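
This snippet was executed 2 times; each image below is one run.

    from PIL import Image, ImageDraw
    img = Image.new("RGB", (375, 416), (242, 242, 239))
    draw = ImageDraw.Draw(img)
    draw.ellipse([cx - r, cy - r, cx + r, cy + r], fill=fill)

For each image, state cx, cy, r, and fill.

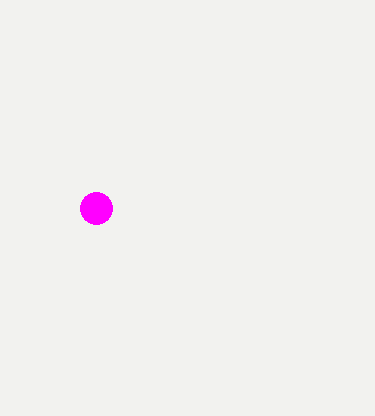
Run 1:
cx = 96
cy = 208
r = 16
fill = 'magenta'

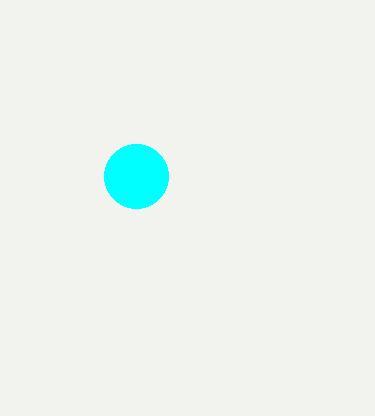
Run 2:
cx = 136, cy = 176, r = 32, fill = 'cyan'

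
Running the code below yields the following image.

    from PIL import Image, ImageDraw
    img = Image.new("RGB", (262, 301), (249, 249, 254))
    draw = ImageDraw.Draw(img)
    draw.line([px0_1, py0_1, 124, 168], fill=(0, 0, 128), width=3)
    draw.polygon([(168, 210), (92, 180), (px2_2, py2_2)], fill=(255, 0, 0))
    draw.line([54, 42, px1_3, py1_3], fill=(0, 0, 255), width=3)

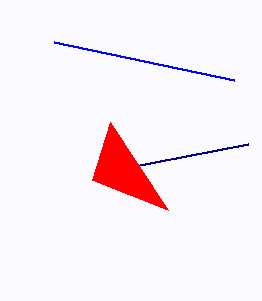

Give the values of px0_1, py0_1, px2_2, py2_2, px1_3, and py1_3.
px0_1 = 248; py0_1 = 144; px2_2 = 110; py2_2 = 122; px1_3 = 234; py1_3 = 80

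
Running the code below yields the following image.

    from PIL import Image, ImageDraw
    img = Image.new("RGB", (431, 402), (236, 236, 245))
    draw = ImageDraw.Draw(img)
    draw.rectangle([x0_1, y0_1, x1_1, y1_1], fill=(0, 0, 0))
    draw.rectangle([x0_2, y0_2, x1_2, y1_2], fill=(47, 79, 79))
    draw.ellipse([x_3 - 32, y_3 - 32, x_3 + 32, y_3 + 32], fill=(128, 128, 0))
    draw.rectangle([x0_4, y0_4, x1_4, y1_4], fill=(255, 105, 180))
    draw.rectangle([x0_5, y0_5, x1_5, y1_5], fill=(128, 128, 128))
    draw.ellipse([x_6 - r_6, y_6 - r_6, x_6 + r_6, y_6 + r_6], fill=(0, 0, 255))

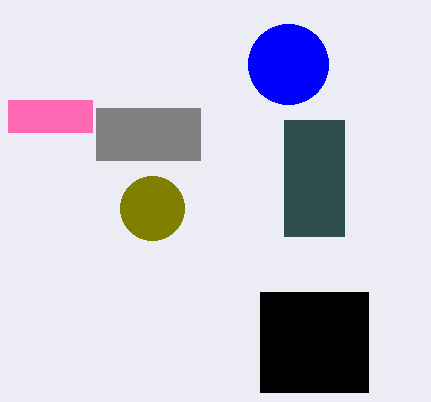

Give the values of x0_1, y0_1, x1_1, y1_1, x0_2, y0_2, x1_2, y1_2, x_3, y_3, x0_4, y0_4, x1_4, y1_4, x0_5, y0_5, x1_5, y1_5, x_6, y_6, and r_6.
x0_1 = 260
y0_1 = 292
x1_1 = 368
y1_1 = 392
x0_2 = 284
y0_2 = 120
x1_2 = 344
y1_2 = 236
x_3 = 152
y_3 = 208
x0_4 = 8
y0_4 = 100
x1_4 = 92
y1_4 = 132
x0_5 = 96
y0_5 = 108
x1_5 = 200
y1_5 = 160
x_6 = 288
y_6 = 64
r_6 = 40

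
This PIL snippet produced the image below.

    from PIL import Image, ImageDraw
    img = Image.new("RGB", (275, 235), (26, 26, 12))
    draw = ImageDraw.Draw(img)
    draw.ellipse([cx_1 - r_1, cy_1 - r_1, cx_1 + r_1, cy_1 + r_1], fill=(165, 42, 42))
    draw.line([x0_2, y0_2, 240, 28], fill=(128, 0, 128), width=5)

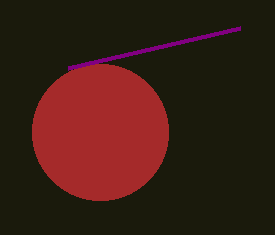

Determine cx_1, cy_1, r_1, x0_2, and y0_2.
cx_1 = 100; cy_1 = 132; r_1 = 68; x0_2 = 68; y0_2 = 68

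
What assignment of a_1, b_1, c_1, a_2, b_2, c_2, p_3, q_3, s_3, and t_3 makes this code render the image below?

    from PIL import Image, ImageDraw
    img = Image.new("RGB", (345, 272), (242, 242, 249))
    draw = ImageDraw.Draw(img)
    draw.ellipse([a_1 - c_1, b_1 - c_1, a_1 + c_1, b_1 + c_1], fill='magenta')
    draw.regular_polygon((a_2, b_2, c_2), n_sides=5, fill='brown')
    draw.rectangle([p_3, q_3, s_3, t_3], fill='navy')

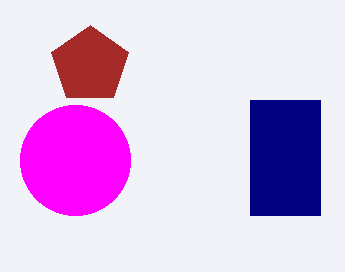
a_1 = 75
b_1 = 160
c_1 = 55
a_2 = 90
b_2 = 65
c_2 = 40
p_3 = 250
q_3 = 100
s_3 = 320
t_3 = 215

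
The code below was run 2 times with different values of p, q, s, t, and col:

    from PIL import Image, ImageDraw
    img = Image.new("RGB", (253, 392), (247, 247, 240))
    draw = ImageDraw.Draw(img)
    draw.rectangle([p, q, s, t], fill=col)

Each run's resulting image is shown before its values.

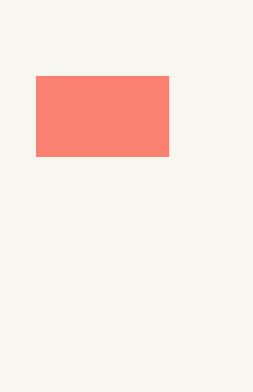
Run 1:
p = 36
q = 76
s = 168
t = 156
col = 'salmon'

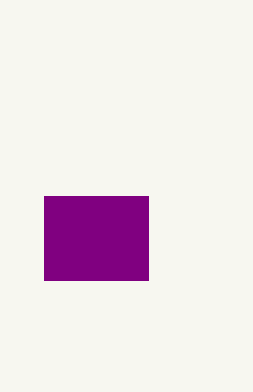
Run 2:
p = 44; q = 196; s = 148; t = 280; col = 'purple'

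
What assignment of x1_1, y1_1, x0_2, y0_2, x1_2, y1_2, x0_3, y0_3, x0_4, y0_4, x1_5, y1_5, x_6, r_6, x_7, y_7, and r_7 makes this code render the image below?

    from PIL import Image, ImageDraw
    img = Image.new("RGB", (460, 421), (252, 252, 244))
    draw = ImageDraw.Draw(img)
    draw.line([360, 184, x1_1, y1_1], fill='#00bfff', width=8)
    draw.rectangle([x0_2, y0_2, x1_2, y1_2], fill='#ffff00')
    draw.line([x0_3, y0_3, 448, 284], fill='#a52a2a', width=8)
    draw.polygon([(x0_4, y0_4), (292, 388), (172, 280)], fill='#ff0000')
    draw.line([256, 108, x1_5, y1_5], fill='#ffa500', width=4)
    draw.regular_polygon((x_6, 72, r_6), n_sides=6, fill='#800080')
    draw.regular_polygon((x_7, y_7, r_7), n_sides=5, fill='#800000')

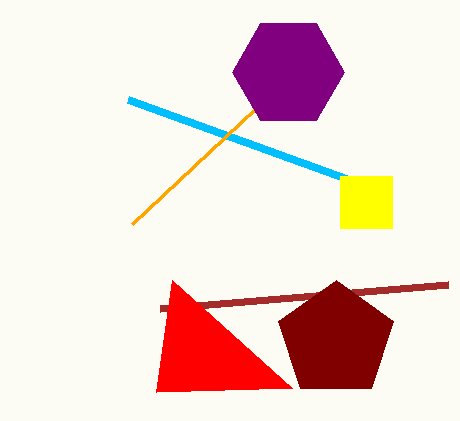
x1_1 = 128; y1_1 = 100; x0_2 = 340; y0_2 = 176; x1_2 = 392; y1_2 = 228; x0_3 = 160; y0_3 = 308; x0_4 = 156; y0_4 = 392; x1_5 = 132; y1_5 = 224; x_6 = 288; r_6 = 56; x_7 = 336; y_7 = 340; r_7 = 60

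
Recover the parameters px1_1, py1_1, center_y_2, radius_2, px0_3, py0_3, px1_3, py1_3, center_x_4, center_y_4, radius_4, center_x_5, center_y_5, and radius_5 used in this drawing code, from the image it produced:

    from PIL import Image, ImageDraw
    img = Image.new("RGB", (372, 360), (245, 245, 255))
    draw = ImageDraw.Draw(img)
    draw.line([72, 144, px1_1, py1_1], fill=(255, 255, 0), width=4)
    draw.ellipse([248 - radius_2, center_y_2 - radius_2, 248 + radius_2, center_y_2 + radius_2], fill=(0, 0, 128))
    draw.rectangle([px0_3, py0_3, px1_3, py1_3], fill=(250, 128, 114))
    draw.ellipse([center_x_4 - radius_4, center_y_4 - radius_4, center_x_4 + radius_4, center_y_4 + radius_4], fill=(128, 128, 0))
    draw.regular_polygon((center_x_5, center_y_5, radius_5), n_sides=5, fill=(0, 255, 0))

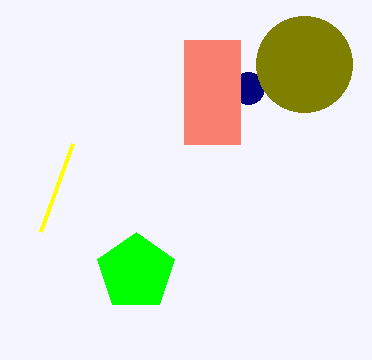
px1_1 = 40; py1_1 = 232; center_y_2 = 88; radius_2 = 16; px0_3 = 184; py0_3 = 40; px1_3 = 240; py1_3 = 144; center_x_4 = 304; center_y_4 = 64; radius_4 = 48; center_x_5 = 136; center_y_5 = 272; radius_5 = 40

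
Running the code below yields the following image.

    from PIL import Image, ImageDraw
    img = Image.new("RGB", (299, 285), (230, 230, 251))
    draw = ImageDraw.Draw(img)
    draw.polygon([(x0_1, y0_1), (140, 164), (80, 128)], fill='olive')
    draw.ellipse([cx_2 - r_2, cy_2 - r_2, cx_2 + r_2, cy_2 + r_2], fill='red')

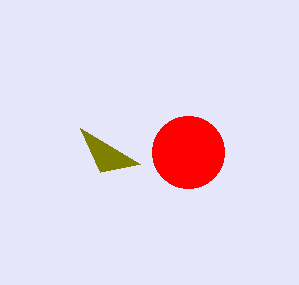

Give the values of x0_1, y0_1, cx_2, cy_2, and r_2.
x0_1 = 100, y0_1 = 172, cx_2 = 188, cy_2 = 152, r_2 = 36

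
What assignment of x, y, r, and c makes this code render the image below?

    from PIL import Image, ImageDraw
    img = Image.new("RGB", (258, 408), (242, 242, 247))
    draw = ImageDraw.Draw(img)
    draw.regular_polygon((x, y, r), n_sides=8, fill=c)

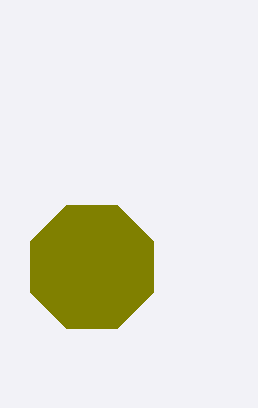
x = 92
y = 267
r = 67
c = 'olive'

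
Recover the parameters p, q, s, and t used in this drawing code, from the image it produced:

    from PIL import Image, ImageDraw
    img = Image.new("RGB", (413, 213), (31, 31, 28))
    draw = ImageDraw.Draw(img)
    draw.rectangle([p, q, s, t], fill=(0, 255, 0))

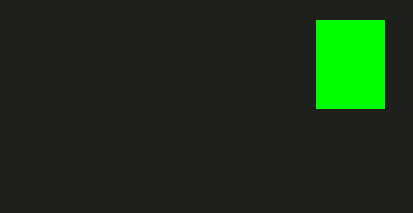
p = 316, q = 20, s = 384, t = 108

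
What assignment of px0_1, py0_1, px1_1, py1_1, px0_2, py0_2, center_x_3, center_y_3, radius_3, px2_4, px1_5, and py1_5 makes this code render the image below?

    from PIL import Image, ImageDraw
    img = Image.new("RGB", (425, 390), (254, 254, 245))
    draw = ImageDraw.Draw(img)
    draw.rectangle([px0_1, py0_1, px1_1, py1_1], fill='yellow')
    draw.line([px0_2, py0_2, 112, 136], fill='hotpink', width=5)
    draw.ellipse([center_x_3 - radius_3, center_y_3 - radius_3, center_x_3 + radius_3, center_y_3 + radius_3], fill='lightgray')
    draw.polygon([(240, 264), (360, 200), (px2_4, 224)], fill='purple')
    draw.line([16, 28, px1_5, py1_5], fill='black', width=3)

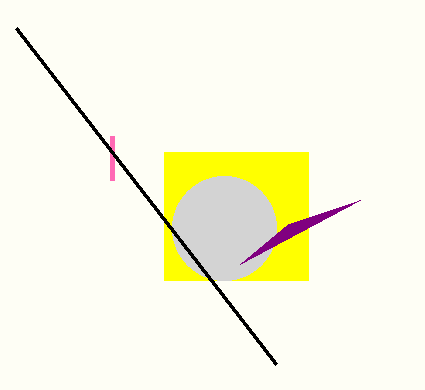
px0_1 = 164, py0_1 = 152, px1_1 = 308, py1_1 = 280, px0_2 = 112, py0_2 = 180, center_x_3 = 224, center_y_3 = 228, radius_3 = 52, px2_4 = 288, px1_5 = 276, py1_5 = 364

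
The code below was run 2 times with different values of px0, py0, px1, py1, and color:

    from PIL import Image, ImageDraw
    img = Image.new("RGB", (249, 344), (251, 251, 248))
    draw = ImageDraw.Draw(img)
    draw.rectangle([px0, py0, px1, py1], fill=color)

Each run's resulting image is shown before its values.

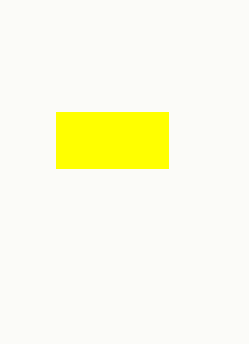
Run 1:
px0 = 56; py0 = 112; px1 = 168; py1 = 168; color = 'yellow'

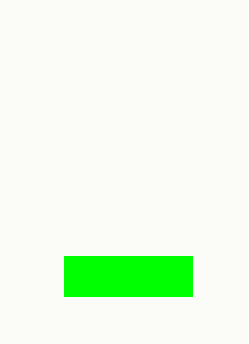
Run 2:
px0 = 64
py0 = 256
px1 = 192
py1 = 296
color = 'lime'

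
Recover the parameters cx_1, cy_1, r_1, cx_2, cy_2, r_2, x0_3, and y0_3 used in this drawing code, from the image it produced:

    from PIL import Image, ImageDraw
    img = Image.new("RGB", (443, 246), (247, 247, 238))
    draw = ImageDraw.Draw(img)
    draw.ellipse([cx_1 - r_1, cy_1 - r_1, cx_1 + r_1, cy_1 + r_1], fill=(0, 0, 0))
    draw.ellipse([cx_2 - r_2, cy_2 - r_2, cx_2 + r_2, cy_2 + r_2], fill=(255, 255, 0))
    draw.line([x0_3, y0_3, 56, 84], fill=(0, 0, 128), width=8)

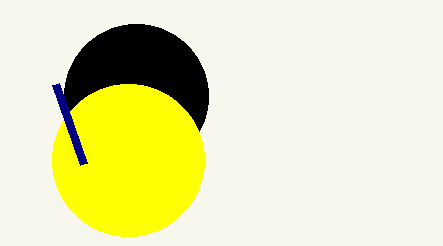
cx_1 = 136; cy_1 = 96; r_1 = 72; cx_2 = 128; cy_2 = 160; r_2 = 76; x0_3 = 84; y0_3 = 164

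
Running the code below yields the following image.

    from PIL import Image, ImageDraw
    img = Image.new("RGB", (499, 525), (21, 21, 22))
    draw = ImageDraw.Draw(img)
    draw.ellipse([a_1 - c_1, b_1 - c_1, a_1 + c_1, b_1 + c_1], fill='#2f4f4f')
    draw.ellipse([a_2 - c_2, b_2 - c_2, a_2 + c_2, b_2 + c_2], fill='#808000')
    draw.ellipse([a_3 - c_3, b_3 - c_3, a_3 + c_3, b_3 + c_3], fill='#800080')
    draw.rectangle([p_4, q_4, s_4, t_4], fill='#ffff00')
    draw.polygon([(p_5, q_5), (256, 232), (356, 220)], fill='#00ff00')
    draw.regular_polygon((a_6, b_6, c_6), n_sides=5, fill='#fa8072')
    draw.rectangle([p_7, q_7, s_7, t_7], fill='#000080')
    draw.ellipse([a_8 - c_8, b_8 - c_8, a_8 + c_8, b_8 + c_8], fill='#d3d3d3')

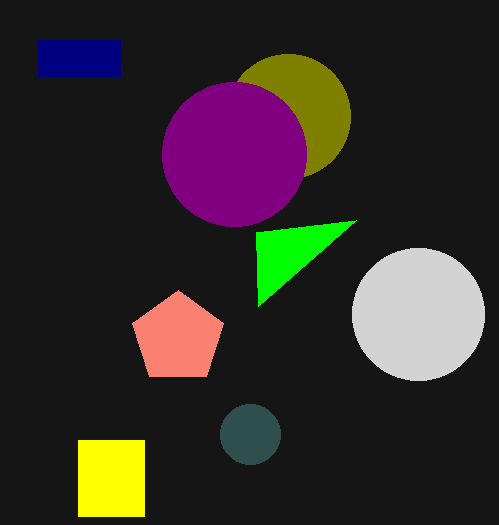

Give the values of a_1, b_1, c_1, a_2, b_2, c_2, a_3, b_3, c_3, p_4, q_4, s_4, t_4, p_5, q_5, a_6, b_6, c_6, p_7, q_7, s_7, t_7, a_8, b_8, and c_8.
a_1 = 250
b_1 = 434
c_1 = 30
a_2 = 288
b_2 = 116
c_2 = 62
a_3 = 234
b_3 = 154
c_3 = 72
p_4 = 78
q_4 = 440
s_4 = 144
t_4 = 516
p_5 = 258
q_5 = 306
a_6 = 178
b_6 = 338
c_6 = 48
p_7 = 38
q_7 = 40
s_7 = 120
t_7 = 76
a_8 = 418
b_8 = 314
c_8 = 66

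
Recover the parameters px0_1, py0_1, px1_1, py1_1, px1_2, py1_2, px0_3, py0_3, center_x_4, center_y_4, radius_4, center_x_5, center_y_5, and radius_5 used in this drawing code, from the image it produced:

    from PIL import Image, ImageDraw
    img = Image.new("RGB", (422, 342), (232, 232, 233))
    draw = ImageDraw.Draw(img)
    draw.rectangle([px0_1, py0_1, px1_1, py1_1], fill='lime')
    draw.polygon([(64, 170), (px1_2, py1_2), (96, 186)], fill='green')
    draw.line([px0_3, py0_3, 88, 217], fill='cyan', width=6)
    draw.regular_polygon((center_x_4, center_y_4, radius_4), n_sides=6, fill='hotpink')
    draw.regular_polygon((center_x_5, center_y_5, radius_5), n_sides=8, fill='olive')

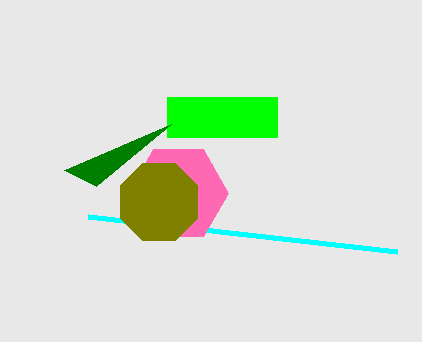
px0_1 = 167; py0_1 = 97; px1_1 = 277; py1_1 = 137; px1_2 = 171; py1_2 = 124; px0_3 = 397; py0_3 = 252; center_x_4 = 178; center_y_4 = 193; radius_4 = 50; center_x_5 = 159; center_y_5 = 202; radius_5 = 42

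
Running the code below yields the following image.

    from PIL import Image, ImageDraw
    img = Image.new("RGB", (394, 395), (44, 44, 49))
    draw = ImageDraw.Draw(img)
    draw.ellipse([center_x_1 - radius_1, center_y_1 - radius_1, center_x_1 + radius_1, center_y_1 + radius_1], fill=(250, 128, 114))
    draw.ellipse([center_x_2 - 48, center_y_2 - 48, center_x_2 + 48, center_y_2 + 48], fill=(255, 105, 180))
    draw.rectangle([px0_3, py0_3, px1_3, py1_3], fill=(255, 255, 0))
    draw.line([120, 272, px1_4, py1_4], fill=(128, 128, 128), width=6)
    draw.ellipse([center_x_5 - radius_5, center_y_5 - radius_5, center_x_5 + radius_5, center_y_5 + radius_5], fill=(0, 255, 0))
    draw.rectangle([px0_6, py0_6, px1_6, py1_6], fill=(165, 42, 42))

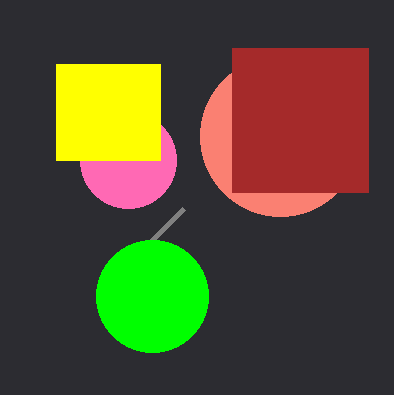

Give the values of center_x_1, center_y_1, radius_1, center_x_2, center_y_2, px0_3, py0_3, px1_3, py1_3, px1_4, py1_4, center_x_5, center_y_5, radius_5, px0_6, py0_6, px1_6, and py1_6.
center_x_1 = 280, center_y_1 = 136, radius_1 = 80, center_x_2 = 128, center_y_2 = 160, px0_3 = 56, py0_3 = 64, px1_3 = 160, py1_3 = 160, px1_4 = 184, py1_4 = 208, center_x_5 = 152, center_y_5 = 296, radius_5 = 56, px0_6 = 232, py0_6 = 48, px1_6 = 368, py1_6 = 192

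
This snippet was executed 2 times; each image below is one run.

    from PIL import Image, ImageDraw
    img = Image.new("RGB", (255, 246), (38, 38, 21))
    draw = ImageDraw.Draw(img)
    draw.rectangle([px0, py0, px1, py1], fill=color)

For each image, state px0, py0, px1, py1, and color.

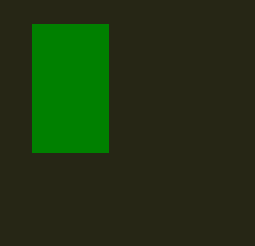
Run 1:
px0 = 32
py0 = 24
px1 = 108
py1 = 152
color = 'green'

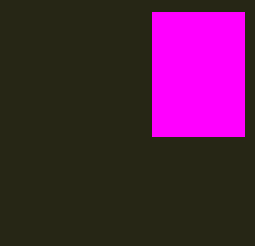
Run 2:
px0 = 152; py0 = 12; px1 = 244; py1 = 136; color = 'magenta'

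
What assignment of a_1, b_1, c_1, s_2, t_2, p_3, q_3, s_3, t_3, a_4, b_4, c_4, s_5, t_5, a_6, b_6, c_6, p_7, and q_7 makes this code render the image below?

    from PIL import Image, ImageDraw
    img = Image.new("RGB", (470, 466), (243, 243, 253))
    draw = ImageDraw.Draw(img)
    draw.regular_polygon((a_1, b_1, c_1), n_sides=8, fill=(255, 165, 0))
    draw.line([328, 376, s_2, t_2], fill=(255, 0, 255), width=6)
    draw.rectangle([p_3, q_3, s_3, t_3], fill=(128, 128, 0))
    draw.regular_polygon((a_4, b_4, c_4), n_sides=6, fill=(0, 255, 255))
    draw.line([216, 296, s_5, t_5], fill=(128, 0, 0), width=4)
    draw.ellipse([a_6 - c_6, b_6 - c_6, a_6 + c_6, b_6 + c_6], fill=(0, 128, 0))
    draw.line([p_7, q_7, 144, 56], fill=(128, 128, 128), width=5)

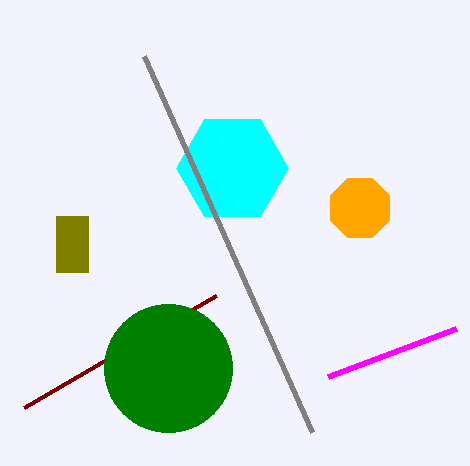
a_1 = 360
b_1 = 208
c_1 = 32
s_2 = 456
t_2 = 328
p_3 = 56
q_3 = 216
s_3 = 88
t_3 = 272
a_4 = 232
b_4 = 168
c_4 = 56
s_5 = 24
t_5 = 408
a_6 = 168
b_6 = 368
c_6 = 64
p_7 = 312
q_7 = 432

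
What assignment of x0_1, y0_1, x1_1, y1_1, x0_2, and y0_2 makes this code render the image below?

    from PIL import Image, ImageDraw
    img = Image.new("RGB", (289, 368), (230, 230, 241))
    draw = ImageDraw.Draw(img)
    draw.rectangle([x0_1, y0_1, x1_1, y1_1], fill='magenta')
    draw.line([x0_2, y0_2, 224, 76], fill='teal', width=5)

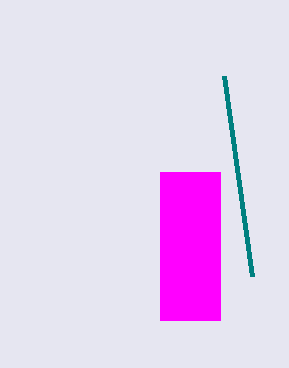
x0_1 = 160
y0_1 = 172
x1_1 = 220
y1_1 = 320
x0_2 = 252
y0_2 = 276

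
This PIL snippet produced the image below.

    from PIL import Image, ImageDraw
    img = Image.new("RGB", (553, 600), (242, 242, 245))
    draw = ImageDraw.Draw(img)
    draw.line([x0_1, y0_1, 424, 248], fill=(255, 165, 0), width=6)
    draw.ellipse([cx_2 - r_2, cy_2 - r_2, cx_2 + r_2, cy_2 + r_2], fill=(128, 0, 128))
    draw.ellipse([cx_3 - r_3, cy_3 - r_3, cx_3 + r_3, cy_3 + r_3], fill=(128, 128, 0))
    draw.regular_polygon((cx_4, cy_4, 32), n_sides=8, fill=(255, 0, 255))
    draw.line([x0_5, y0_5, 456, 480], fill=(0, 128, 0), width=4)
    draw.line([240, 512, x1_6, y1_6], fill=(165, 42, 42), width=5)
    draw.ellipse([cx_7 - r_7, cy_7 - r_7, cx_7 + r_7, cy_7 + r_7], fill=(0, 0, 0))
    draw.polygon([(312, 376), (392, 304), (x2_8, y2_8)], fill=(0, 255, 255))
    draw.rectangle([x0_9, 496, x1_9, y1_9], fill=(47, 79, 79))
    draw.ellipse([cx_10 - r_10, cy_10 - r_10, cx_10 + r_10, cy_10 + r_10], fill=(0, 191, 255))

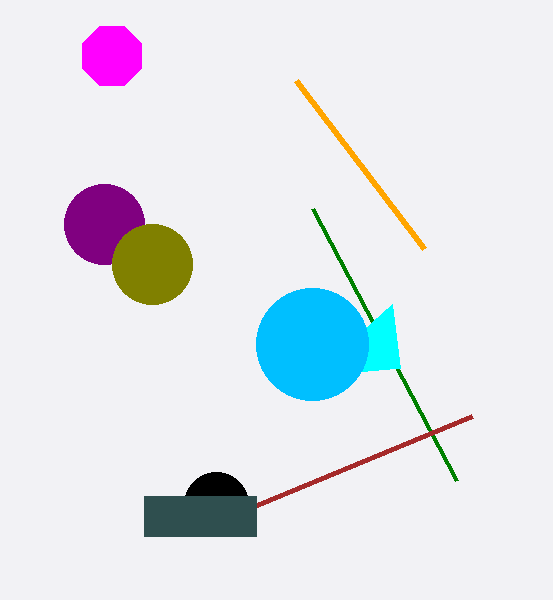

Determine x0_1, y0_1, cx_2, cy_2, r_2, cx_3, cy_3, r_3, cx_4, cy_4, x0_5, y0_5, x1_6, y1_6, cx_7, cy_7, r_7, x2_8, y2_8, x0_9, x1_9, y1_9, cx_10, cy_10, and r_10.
x0_1 = 296; y0_1 = 80; cx_2 = 104; cy_2 = 224; r_2 = 40; cx_3 = 152; cy_3 = 264; r_3 = 40; cx_4 = 112; cy_4 = 56; x0_5 = 312; y0_5 = 208; x1_6 = 472; y1_6 = 416; cx_7 = 216; cy_7 = 504; r_7 = 32; x2_8 = 400; y2_8 = 368; x0_9 = 144; x1_9 = 256; y1_9 = 536; cx_10 = 312; cy_10 = 344; r_10 = 56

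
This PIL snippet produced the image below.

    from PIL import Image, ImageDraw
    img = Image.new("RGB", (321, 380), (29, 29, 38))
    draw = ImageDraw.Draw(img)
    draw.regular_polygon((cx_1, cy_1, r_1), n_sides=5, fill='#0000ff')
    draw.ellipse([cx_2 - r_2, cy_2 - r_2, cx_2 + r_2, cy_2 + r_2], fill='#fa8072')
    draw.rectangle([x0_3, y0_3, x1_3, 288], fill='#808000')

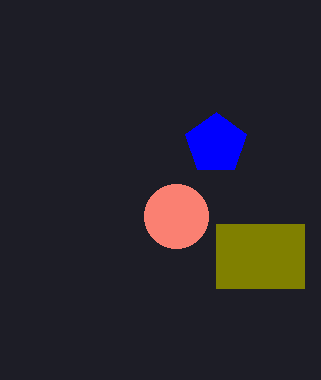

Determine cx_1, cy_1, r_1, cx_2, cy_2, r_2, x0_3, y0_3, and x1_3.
cx_1 = 216, cy_1 = 144, r_1 = 32, cx_2 = 176, cy_2 = 216, r_2 = 32, x0_3 = 216, y0_3 = 224, x1_3 = 304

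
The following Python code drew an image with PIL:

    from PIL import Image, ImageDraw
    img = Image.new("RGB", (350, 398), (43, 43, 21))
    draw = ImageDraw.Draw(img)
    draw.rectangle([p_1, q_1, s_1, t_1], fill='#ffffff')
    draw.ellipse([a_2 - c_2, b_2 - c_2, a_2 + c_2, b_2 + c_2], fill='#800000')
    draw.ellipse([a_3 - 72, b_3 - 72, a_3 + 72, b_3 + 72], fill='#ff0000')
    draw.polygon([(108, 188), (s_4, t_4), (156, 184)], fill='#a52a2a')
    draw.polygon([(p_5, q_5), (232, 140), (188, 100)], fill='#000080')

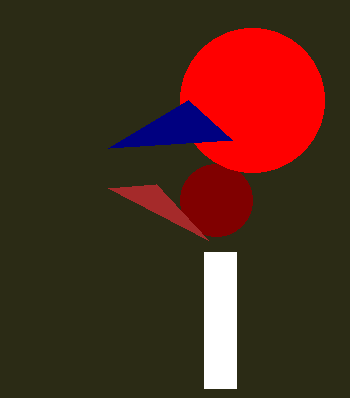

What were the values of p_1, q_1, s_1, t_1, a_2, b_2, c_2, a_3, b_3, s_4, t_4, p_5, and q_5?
p_1 = 204; q_1 = 252; s_1 = 236; t_1 = 388; a_2 = 216; b_2 = 200; c_2 = 36; a_3 = 252; b_3 = 100; s_4 = 208; t_4 = 240; p_5 = 108; q_5 = 148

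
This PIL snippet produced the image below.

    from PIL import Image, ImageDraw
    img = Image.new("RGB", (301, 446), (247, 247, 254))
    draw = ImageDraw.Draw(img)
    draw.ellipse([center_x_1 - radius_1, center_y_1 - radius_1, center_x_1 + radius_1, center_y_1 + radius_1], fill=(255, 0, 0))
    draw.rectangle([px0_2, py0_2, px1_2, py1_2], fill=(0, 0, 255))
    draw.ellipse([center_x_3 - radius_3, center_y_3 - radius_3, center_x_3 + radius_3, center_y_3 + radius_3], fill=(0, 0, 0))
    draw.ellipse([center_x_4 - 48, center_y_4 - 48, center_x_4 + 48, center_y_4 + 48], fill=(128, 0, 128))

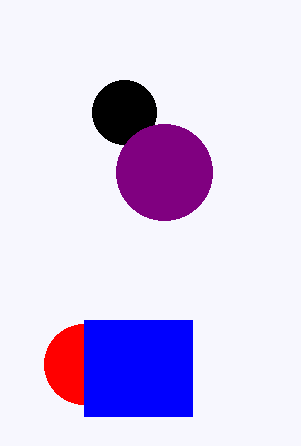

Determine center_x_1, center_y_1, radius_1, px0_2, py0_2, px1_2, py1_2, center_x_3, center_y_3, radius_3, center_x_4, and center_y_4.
center_x_1 = 84, center_y_1 = 364, radius_1 = 40, px0_2 = 84, py0_2 = 320, px1_2 = 192, py1_2 = 416, center_x_3 = 124, center_y_3 = 112, radius_3 = 32, center_x_4 = 164, center_y_4 = 172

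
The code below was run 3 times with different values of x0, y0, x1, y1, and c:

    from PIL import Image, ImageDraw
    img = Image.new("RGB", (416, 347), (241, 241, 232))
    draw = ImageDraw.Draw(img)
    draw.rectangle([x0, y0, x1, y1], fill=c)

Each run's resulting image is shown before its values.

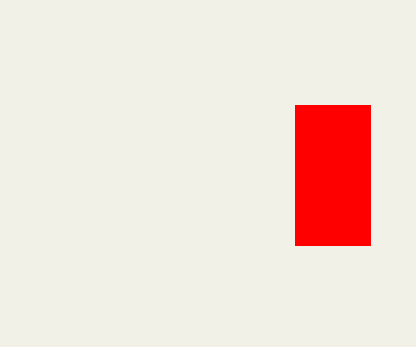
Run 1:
x0 = 295
y0 = 105
x1 = 370
y1 = 245
c = 'red'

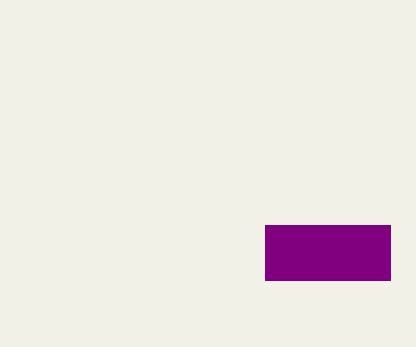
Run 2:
x0 = 265
y0 = 225
x1 = 390
y1 = 280
c = 'purple'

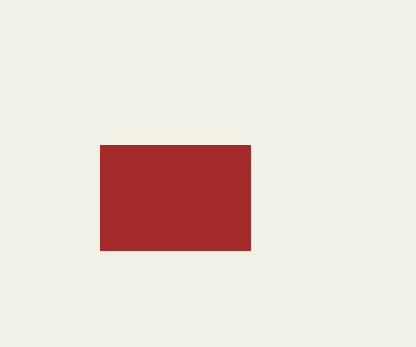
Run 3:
x0 = 100, y0 = 145, x1 = 250, y1 = 250, c = 'brown'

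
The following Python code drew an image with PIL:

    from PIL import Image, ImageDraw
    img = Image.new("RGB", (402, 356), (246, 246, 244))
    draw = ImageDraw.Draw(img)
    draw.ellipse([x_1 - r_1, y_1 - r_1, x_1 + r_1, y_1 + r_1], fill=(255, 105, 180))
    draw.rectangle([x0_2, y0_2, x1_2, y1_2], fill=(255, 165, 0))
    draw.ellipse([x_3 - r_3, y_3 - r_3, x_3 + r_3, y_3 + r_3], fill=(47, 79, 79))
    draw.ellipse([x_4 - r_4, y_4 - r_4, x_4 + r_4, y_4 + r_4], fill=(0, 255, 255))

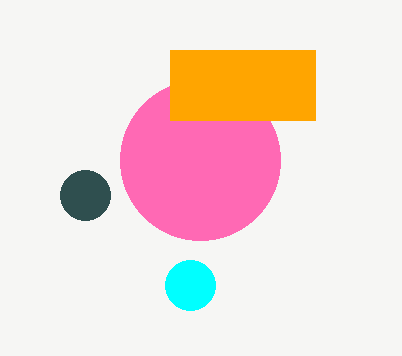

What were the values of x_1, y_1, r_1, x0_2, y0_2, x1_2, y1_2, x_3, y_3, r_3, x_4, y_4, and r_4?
x_1 = 200
y_1 = 160
r_1 = 80
x0_2 = 170
y0_2 = 50
x1_2 = 315
y1_2 = 120
x_3 = 85
y_3 = 195
r_3 = 25
x_4 = 190
y_4 = 285
r_4 = 25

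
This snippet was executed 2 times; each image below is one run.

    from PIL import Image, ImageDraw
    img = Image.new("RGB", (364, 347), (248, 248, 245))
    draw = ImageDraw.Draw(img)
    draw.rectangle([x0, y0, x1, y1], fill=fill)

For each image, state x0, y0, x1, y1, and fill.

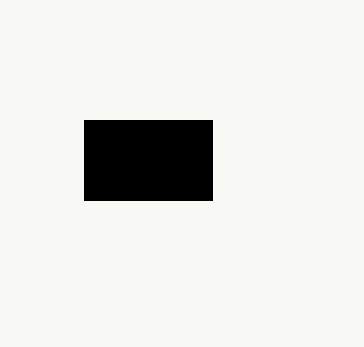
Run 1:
x0 = 84
y0 = 120
x1 = 212
y1 = 200
fill = 'black'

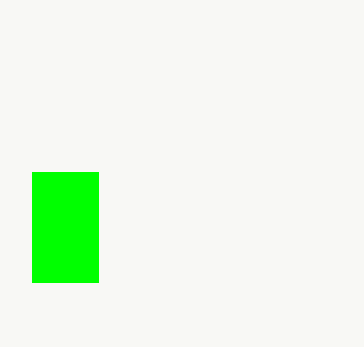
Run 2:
x0 = 32, y0 = 172, x1 = 98, y1 = 282, fill = 'lime'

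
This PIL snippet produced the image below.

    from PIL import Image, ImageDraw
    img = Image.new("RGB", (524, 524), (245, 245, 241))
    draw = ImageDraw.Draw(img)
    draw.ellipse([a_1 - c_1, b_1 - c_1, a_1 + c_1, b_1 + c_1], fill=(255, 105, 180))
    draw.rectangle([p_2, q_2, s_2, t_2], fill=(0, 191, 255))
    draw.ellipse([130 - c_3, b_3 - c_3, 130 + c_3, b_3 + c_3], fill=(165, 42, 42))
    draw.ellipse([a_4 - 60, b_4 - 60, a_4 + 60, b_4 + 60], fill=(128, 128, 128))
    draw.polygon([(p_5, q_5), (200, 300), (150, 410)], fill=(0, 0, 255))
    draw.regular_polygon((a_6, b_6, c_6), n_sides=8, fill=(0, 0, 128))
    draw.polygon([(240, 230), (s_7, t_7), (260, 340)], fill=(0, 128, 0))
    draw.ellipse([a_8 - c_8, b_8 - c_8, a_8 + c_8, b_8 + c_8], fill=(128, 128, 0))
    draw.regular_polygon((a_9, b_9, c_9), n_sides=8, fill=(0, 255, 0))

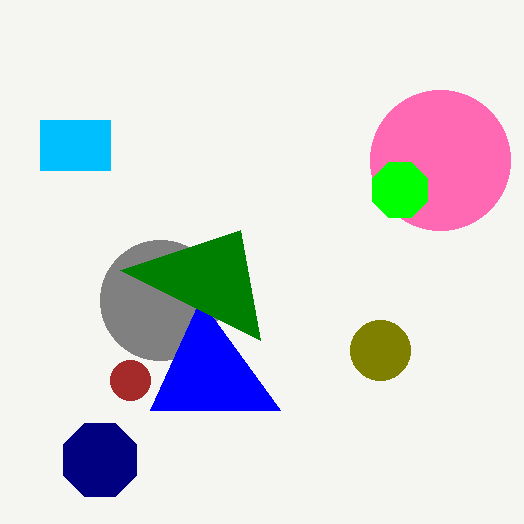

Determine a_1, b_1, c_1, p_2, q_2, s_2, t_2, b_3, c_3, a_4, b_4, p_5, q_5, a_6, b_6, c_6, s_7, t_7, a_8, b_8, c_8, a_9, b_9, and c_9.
a_1 = 440
b_1 = 160
c_1 = 70
p_2 = 40
q_2 = 120
s_2 = 110
t_2 = 170
b_3 = 380
c_3 = 20
a_4 = 160
b_4 = 300
p_5 = 280
q_5 = 410
a_6 = 100
b_6 = 460
c_6 = 40
s_7 = 120
t_7 = 270
a_8 = 380
b_8 = 350
c_8 = 30
a_9 = 400
b_9 = 190
c_9 = 30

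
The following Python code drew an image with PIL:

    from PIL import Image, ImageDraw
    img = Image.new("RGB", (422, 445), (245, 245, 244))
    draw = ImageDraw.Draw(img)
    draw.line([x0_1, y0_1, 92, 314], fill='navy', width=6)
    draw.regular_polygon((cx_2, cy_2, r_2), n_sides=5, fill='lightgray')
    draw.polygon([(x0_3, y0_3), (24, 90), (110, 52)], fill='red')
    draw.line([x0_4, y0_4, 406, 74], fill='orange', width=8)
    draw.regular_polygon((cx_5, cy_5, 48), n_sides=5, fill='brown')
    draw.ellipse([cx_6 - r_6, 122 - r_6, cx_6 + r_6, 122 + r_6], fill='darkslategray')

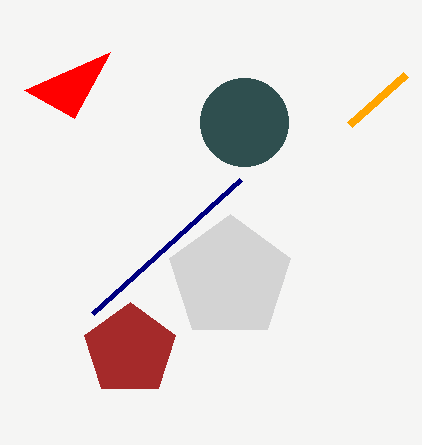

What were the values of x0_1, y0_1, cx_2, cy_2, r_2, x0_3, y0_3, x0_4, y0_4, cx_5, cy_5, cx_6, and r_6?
x0_1 = 240, y0_1 = 180, cx_2 = 230, cy_2 = 278, r_2 = 64, x0_3 = 74, y0_3 = 118, x0_4 = 350, y0_4 = 124, cx_5 = 130, cy_5 = 350, cx_6 = 244, r_6 = 44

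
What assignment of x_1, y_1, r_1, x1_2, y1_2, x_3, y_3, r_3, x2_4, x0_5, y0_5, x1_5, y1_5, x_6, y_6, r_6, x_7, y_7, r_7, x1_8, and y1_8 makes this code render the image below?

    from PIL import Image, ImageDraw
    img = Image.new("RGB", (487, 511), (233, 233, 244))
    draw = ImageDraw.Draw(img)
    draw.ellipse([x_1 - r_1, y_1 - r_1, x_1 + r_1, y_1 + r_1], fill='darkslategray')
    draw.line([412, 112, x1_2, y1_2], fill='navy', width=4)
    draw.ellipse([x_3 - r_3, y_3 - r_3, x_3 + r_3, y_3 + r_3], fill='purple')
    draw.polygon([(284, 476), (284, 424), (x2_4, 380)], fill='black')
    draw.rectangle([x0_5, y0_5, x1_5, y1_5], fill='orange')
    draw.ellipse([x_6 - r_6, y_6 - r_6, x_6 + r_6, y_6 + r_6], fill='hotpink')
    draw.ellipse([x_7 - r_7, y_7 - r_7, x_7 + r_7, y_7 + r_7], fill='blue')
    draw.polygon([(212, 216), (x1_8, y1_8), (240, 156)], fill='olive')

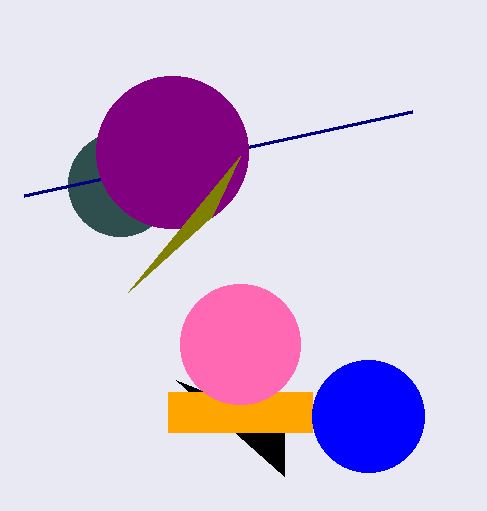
x_1 = 120
y_1 = 184
r_1 = 52
x1_2 = 24
y1_2 = 196
x_3 = 172
y_3 = 152
r_3 = 76
x2_4 = 176
x0_5 = 168
y0_5 = 392
x1_5 = 312
y1_5 = 432
x_6 = 240
y_6 = 344
r_6 = 60
x_7 = 368
y_7 = 416
r_7 = 56
x1_8 = 128
y1_8 = 292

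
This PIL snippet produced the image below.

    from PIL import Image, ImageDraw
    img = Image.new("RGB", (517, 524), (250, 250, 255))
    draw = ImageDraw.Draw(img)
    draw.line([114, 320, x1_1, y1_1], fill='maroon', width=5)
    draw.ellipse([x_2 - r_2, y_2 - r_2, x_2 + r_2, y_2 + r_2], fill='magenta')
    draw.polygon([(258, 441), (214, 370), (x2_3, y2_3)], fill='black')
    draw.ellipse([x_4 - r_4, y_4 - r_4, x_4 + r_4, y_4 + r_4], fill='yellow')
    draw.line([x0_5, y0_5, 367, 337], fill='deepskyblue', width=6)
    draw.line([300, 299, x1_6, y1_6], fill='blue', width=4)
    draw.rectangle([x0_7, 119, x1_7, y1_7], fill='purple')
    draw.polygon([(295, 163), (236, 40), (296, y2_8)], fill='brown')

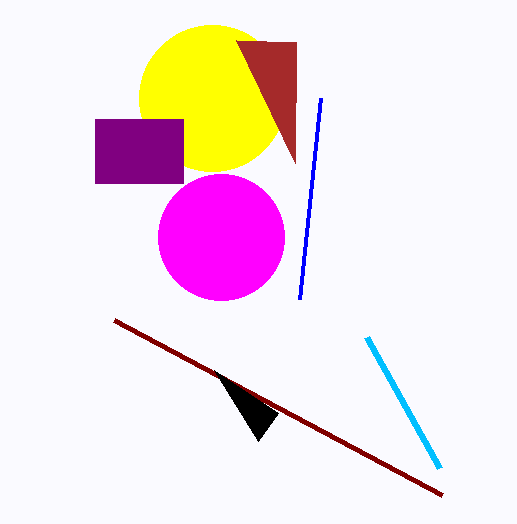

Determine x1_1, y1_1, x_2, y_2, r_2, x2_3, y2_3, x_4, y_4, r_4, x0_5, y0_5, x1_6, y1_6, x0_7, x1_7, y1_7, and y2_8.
x1_1 = 442, y1_1 = 495, x_2 = 221, y_2 = 237, r_2 = 63, x2_3 = 278, y2_3 = 413, x_4 = 212, y_4 = 98, r_4 = 73, x0_5 = 440, y0_5 = 468, x1_6 = 321, y1_6 = 98, x0_7 = 95, x1_7 = 183, y1_7 = 183, y2_8 = 42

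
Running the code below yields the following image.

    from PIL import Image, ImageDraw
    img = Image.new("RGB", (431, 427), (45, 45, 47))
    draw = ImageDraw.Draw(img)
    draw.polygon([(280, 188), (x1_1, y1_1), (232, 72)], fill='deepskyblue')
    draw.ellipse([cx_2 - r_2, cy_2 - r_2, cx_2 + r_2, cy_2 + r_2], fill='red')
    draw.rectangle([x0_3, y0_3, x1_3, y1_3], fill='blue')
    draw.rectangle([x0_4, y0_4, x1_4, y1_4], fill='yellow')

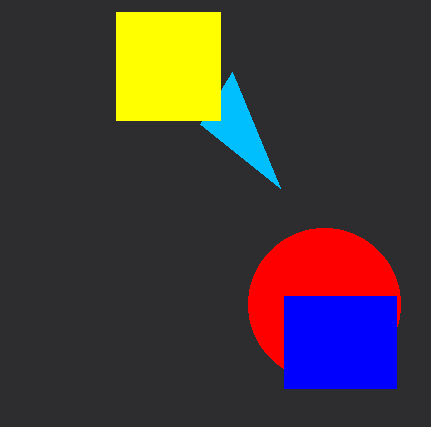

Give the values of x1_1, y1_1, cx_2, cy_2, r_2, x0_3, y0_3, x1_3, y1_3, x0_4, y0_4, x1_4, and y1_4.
x1_1 = 200; y1_1 = 124; cx_2 = 324; cy_2 = 304; r_2 = 76; x0_3 = 284; y0_3 = 296; x1_3 = 396; y1_3 = 388; x0_4 = 116; y0_4 = 12; x1_4 = 220; y1_4 = 120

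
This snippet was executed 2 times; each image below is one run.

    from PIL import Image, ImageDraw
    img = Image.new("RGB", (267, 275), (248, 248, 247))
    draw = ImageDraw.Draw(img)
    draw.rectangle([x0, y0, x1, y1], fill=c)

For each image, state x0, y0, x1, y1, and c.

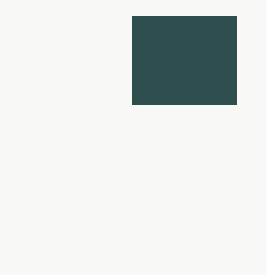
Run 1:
x0 = 132
y0 = 16
x1 = 236
y1 = 104
c = 'darkslategray'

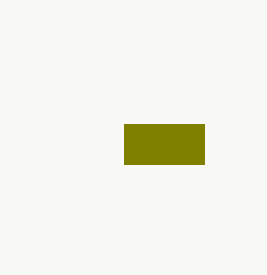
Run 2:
x0 = 124
y0 = 124
x1 = 204
y1 = 164
c = 'olive'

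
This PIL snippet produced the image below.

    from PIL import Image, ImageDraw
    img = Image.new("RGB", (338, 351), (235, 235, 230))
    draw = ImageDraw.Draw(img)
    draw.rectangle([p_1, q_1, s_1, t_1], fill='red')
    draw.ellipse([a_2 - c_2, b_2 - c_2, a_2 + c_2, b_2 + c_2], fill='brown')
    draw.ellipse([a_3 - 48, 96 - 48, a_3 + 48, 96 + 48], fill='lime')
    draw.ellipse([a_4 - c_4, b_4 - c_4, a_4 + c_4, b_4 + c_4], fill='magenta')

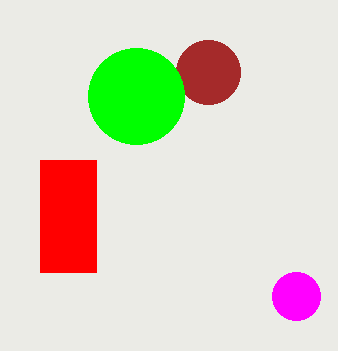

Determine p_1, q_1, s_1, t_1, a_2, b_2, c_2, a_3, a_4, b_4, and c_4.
p_1 = 40, q_1 = 160, s_1 = 96, t_1 = 272, a_2 = 208, b_2 = 72, c_2 = 32, a_3 = 136, a_4 = 296, b_4 = 296, c_4 = 24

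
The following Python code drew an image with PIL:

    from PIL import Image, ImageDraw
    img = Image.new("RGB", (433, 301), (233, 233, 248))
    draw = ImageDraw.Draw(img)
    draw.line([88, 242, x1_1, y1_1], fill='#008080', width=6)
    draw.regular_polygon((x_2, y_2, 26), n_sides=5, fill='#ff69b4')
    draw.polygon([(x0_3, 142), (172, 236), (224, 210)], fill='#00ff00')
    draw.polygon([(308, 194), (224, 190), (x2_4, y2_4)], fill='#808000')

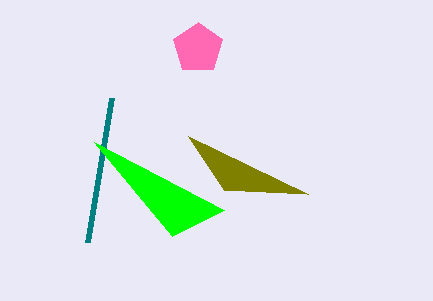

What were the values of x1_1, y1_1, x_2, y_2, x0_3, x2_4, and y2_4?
x1_1 = 112; y1_1 = 98; x_2 = 198; y_2 = 48; x0_3 = 94; x2_4 = 188; y2_4 = 136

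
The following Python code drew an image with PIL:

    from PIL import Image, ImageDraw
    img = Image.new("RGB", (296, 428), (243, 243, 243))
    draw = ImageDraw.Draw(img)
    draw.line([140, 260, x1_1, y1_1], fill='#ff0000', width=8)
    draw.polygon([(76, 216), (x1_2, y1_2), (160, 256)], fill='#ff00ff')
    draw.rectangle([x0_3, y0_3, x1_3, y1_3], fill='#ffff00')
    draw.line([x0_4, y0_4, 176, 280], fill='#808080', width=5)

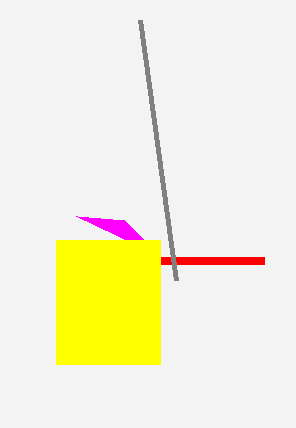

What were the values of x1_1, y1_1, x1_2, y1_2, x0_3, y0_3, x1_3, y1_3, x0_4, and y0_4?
x1_1 = 264
y1_1 = 260
x1_2 = 124
y1_2 = 220
x0_3 = 56
y0_3 = 240
x1_3 = 160
y1_3 = 364
x0_4 = 140
y0_4 = 20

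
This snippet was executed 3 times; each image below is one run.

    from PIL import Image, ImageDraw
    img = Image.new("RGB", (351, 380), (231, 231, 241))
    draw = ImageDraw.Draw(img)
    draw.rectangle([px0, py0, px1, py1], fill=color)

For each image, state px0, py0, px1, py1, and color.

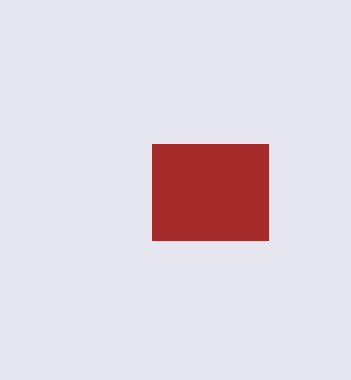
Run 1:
px0 = 152, py0 = 144, px1 = 268, py1 = 240, color = 'brown'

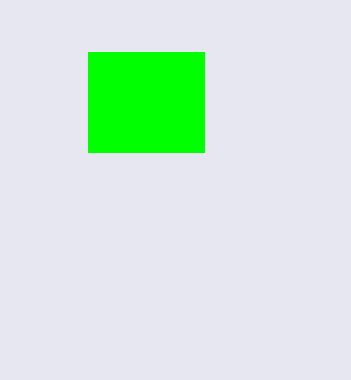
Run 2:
px0 = 88; py0 = 52; px1 = 204; py1 = 152; color = 'lime'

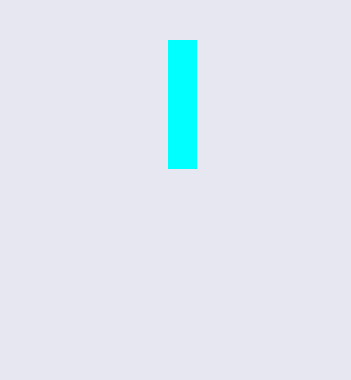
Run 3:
px0 = 168, py0 = 40, px1 = 196, py1 = 168, color = 'cyan'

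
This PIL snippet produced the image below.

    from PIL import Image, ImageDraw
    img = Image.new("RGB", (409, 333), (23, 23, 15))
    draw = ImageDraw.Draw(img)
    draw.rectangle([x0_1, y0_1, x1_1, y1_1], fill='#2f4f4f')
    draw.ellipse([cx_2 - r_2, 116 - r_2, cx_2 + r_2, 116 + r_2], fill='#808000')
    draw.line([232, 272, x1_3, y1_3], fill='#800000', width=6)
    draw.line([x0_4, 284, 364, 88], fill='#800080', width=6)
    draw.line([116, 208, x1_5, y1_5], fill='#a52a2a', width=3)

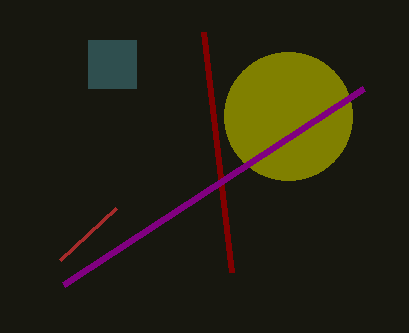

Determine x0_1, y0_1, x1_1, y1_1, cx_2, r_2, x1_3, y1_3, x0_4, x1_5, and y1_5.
x0_1 = 88, y0_1 = 40, x1_1 = 136, y1_1 = 88, cx_2 = 288, r_2 = 64, x1_3 = 204, y1_3 = 32, x0_4 = 64, x1_5 = 60, y1_5 = 260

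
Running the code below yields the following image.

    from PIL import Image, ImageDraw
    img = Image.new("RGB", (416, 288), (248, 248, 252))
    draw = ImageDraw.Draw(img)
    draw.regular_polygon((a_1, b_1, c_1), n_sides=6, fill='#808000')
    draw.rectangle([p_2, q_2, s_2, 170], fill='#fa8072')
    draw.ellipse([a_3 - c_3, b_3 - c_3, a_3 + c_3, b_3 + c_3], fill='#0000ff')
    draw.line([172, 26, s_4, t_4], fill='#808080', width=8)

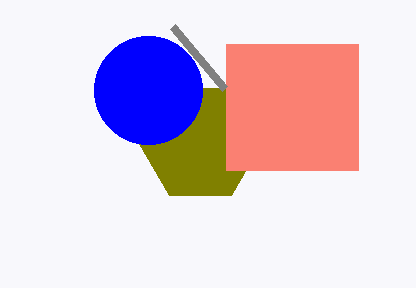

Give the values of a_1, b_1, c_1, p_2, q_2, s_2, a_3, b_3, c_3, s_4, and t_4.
a_1 = 200, b_1 = 142, c_1 = 62, p_2 = 226, q_2 = 44, s_2 = 358, a_3 = 148, b_3 = 90, c_3 = 54, s_4 = 224, t_4 = 88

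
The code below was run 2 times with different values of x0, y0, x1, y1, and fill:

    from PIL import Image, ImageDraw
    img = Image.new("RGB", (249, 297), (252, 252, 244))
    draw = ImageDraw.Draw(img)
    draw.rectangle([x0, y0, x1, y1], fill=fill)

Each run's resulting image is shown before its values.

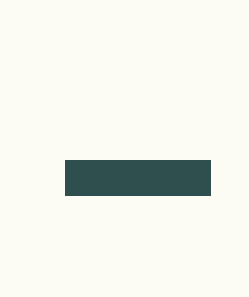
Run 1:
x0 = 65; y0 = 160; x1 = 210; y1 = 195; fill = 'darkslategray'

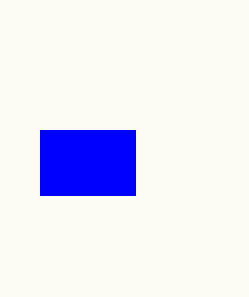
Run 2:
x0 = 40
y0 = 130
x1 = 135
y1 = 195
fill = 'blue'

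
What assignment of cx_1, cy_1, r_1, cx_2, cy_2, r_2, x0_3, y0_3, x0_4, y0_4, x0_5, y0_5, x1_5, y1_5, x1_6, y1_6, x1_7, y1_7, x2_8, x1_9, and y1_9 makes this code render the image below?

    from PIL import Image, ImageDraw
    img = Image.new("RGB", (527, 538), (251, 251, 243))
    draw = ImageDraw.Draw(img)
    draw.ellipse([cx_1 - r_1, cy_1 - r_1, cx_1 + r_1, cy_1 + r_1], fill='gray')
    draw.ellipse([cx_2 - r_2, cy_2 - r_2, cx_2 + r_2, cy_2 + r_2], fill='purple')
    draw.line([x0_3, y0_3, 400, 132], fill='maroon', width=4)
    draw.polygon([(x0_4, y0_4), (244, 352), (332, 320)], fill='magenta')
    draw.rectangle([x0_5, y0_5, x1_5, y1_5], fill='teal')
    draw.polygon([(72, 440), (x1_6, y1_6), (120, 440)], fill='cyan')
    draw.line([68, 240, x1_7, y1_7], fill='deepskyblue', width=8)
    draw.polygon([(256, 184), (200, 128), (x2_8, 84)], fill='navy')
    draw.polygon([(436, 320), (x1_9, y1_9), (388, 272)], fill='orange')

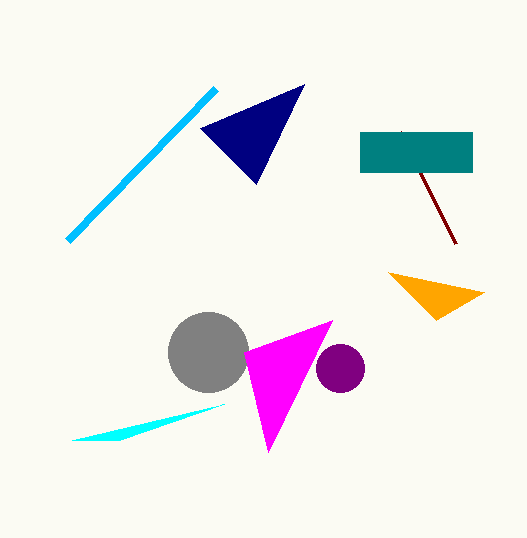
cx_1 = 208
cy_1 = 352
r_1 = 40
cx_2 = 340
cy_2 = 368
r_2 = 24
x0_3 = 456
y0_3 = 244
x0_4 = 268
y0_4 = 452
x0_5 = 360
y0_5 = 132
x1_5 = 472
y1_5 = 172
x1_6 = 224
y1_6 = 404
x1_7 = 216
y1_7 = 88
x2_8 = 304
x1_9 = 484
y1_9 = 292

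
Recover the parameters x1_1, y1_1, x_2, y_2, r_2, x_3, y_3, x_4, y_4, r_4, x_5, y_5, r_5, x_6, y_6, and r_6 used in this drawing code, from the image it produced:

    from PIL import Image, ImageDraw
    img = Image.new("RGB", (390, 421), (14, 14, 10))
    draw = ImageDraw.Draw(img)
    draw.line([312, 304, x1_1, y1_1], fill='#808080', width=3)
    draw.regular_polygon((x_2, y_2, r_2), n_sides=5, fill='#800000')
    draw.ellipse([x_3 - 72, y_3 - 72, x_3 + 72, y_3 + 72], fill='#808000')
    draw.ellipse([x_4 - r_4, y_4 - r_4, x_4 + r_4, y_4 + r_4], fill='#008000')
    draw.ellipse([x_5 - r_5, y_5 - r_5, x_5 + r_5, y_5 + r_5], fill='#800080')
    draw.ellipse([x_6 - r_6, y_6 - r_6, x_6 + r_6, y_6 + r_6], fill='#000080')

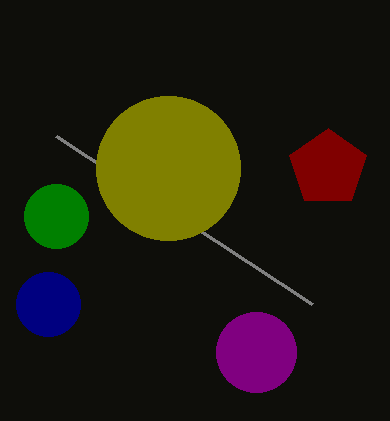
x1_1 = 56, y1_1 = 136, x_2 = 328, y_2 = 168, r_2 = 40, x_3 = 168, y_3 = 168, x_4 = 56, y_4 = 216, r_4 = 32, x_5 = 256, y_5 = 352, r_5 = 40, x_6 = 48, y_6 = 304, r_6 = 32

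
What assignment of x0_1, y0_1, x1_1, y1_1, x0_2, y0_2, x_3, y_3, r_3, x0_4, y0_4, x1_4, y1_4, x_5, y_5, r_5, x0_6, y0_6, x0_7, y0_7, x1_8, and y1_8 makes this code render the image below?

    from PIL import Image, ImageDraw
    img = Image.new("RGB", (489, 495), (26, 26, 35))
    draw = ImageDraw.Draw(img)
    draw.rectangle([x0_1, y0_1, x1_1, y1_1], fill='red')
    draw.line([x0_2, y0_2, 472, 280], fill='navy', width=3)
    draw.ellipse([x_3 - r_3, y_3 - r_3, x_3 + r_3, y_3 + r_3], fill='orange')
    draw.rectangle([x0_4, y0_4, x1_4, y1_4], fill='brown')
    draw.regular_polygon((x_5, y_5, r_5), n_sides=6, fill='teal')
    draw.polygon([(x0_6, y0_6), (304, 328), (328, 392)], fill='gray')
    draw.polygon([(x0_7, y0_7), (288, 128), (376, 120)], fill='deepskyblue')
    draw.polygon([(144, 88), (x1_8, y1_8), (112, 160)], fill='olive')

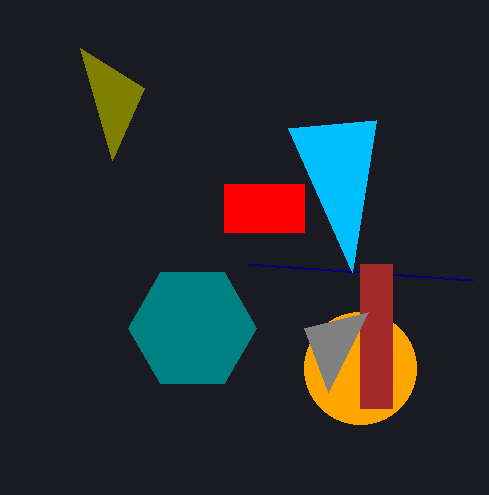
x0_1 = 224
y0_1 = 184
x1_1 = 304
y1_1 = 232
x0_2 = 248
y0_2 = 264
x_3 = 360
y_3 = 368
r_3 = 56
x0_4 = 360
y0_4 = 264
x1_4 = 392
y1_4 = 408
x_5 = 192
y_5 = 328
r_5 = 64
x0_6 = 368
y0_6 = 312
x0_7 = 352
y0_7 = 272
x1_8 = 80
y1_8 = 48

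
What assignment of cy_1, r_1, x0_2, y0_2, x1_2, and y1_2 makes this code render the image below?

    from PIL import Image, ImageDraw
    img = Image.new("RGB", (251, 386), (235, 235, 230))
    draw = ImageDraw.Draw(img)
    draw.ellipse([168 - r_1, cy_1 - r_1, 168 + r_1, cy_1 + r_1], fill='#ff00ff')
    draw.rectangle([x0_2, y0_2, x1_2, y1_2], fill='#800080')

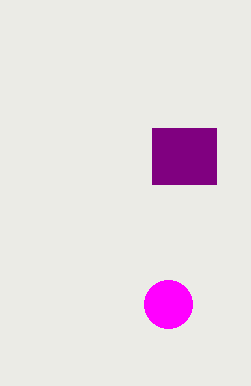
cy_1 = 304
r_1 = 24
x0_2 = 152
y0_2 = 128
x1_2 = 216
y1_2 = 184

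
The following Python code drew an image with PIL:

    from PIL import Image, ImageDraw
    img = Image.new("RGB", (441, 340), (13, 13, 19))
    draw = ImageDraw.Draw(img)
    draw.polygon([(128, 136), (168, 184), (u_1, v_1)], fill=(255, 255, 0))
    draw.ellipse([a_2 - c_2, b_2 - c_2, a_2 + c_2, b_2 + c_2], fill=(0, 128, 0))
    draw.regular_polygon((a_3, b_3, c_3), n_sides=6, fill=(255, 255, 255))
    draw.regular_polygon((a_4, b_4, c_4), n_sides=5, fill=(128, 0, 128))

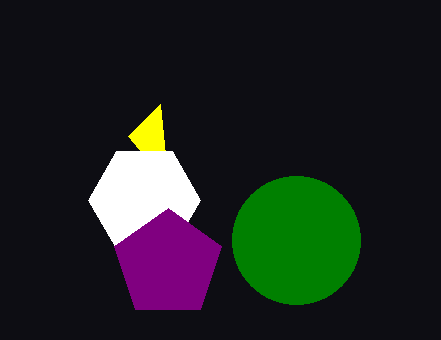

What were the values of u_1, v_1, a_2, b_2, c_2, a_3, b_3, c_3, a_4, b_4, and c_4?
u_1 = 160
v_1 = 104
a_2 = 296
b_2 = 240
c_2 = 64
a_3 = 144
b_3 = 200
c_3 = 56
a_4 = 168
b_4 = 264
c_4 = 56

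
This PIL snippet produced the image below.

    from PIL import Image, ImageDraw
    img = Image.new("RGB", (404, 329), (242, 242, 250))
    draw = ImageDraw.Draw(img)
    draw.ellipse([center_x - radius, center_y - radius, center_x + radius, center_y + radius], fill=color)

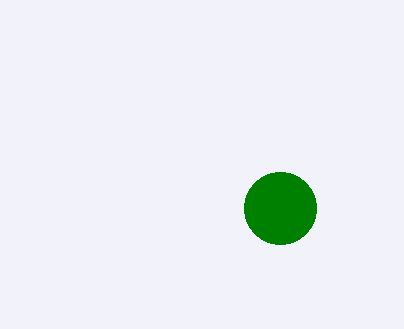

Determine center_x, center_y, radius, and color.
center_x = 280, center_y = 208, radius = 36, color = 'green'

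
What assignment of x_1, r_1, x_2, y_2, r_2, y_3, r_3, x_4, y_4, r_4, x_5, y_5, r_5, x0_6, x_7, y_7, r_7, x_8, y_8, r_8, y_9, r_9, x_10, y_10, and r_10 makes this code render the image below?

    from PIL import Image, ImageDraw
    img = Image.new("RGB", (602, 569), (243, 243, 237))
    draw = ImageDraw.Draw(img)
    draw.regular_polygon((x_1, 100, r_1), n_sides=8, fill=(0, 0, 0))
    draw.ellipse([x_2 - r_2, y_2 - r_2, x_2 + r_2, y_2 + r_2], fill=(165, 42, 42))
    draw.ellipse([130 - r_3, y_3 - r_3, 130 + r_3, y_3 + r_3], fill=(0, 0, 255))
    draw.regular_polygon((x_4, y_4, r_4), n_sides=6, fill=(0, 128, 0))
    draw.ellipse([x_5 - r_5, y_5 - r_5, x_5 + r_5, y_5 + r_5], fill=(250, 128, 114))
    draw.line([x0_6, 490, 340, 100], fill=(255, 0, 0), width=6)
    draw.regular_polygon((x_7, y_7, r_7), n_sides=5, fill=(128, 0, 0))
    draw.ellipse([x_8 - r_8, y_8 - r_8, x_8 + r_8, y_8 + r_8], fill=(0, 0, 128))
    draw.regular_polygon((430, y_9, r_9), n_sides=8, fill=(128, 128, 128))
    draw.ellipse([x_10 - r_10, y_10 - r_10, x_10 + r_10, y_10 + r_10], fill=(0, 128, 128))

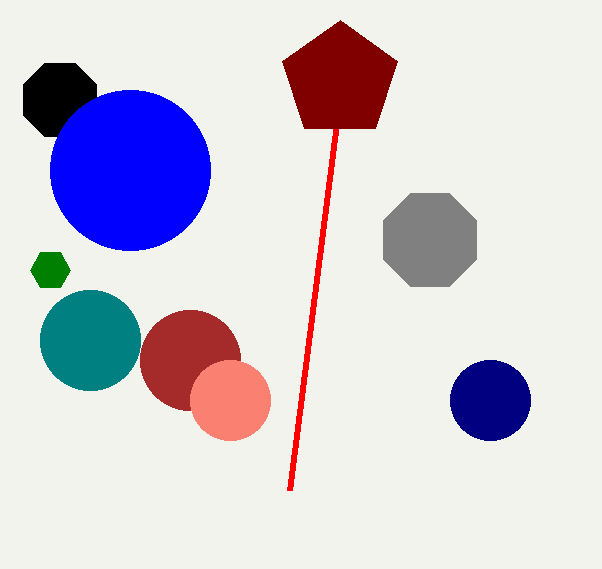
x_1 = 60; r_1 = 40; x_2 = 190; y_2 = 360; r_2 = 50; y_3 = 170; r_3 = 80; x_4 = 50; y_4 = 270; r_4 = 20; x_5 = 230; y_5 = 400; r_5 = 40; x0_6 = 290; x_7 = 340; y_7 = 80; r_7 = 60; x_8 = 490; y_8 = 400; r_8 = 40; y_9 = 240; r_9 = 50; x_10 = 90; y_10 = 340; r_10 = 50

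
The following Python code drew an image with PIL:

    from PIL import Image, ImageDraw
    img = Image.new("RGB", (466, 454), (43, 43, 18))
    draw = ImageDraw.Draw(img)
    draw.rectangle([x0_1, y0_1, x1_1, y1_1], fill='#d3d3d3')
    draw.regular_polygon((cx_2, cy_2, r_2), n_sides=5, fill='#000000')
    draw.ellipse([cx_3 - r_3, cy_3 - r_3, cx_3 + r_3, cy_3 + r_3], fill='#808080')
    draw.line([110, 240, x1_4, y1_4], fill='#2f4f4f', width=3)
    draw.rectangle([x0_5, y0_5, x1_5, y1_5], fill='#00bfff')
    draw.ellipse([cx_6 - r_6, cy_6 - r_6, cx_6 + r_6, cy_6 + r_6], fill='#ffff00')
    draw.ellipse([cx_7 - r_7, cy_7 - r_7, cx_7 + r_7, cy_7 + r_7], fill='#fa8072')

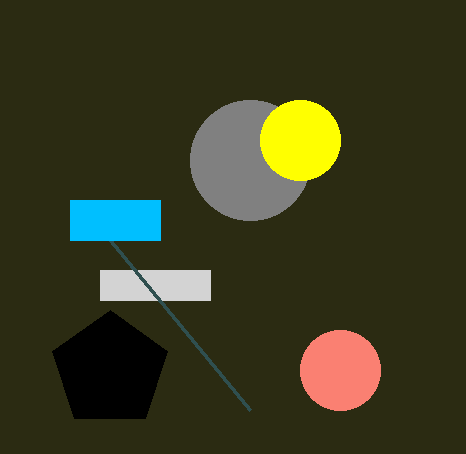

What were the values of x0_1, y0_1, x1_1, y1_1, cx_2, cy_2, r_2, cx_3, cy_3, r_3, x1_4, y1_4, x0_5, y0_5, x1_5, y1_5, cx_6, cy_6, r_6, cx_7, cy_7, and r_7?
x0_1 = 100, y0_1 = 270, x1_1 = 210, y1_1 = 300, cx_2 = 110, cy_2 = 370, r_2 = 60, cx_3 = 250, cy_3 = 160, r_3 = 60, x1_4 = 250, y1_4 = 410, x0_5 = 70, y0_5 = 200, x1_5 = 160, y1_5 = 240, cx_6 = 300, cy_6 = 140, r_6 = 40, cx_7 = 340, cy_7 = 370, r_7 = 40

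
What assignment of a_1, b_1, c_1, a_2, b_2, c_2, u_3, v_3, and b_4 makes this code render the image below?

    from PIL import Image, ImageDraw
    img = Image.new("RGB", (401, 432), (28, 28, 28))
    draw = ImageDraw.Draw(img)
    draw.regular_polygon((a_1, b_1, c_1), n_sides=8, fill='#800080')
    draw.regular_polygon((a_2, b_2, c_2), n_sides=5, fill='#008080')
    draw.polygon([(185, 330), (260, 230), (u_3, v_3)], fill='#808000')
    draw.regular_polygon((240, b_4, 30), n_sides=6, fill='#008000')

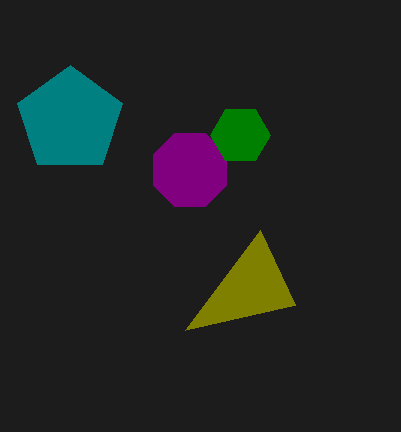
a_1 = 190; b_1 = 170; c_1 = 40; a_2 = 70; b_2 = 120; c_2 = 55; u_3 = 295; v_3 = 305; b_4 = 135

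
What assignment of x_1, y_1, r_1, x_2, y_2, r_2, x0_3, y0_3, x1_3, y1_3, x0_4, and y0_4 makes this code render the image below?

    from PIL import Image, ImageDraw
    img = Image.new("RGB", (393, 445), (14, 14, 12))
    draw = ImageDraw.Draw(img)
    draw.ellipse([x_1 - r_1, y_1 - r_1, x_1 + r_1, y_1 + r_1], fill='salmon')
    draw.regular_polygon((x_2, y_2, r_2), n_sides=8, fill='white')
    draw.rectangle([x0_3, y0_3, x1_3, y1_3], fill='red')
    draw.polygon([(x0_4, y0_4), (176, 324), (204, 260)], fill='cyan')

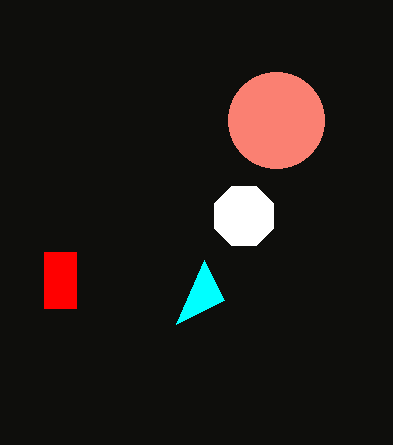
x_1 = 276; y_1 = 120; r_1 = 48; x_2 = 244; y_2 = 216; r_2 = 32; x0_3 = 44; y0_3 = 252; x1_3 = 76; y1_3 = 308; x0_4 = 224; y0_4 = 300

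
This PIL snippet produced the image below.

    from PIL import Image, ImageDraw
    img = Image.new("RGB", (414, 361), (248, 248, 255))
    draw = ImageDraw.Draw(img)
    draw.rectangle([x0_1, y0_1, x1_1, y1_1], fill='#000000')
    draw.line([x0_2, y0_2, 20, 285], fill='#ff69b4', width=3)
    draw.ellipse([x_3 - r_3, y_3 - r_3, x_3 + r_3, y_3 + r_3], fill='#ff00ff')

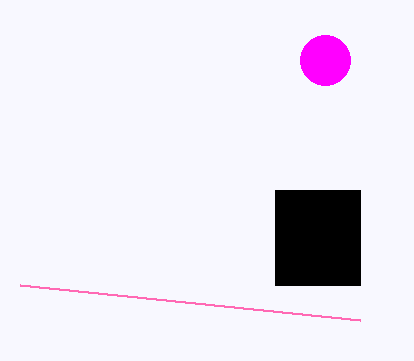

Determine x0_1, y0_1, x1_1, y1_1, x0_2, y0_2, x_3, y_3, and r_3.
x0_1 = 275, y0_1 = 190, x1_1 = 360, y1_1 = 285, x0_2 = 360, y0_2 = 320, x_3 = 325, y_3 = 60, r_3 = 25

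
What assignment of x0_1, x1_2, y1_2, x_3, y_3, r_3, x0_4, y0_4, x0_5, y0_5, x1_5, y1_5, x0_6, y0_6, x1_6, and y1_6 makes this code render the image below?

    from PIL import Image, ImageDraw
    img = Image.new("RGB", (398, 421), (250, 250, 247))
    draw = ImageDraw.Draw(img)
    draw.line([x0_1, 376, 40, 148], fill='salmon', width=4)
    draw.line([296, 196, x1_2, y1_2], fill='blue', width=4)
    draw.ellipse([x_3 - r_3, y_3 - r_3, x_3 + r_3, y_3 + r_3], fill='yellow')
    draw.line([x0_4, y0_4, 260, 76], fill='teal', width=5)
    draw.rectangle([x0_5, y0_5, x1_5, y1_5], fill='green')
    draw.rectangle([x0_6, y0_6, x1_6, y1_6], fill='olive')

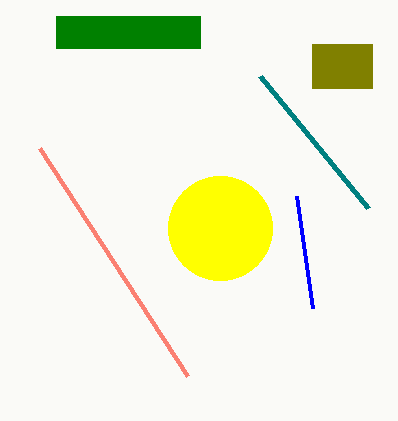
x0_1 = 188
x1_2 = 312
y1_2 = 308
x_3 = 220
y_3 = 228
r_3 = 52
x0_4 = 368
y0_4 = 208
x0_5 = 56
y0_5 = 16
x1_5 = 200
y1_5 = 48
x0_6 = 312
y0_6 = 44
x1_6 = 372
y1_6 = 88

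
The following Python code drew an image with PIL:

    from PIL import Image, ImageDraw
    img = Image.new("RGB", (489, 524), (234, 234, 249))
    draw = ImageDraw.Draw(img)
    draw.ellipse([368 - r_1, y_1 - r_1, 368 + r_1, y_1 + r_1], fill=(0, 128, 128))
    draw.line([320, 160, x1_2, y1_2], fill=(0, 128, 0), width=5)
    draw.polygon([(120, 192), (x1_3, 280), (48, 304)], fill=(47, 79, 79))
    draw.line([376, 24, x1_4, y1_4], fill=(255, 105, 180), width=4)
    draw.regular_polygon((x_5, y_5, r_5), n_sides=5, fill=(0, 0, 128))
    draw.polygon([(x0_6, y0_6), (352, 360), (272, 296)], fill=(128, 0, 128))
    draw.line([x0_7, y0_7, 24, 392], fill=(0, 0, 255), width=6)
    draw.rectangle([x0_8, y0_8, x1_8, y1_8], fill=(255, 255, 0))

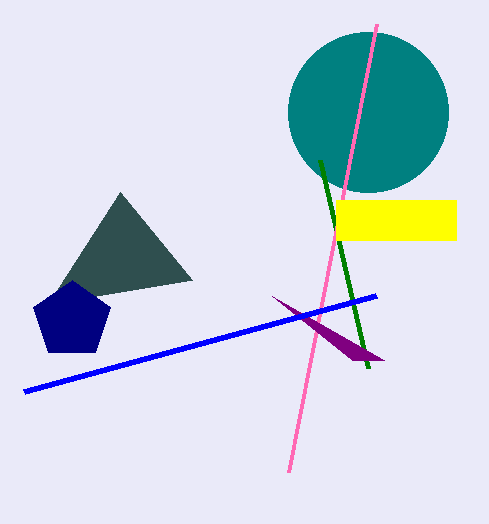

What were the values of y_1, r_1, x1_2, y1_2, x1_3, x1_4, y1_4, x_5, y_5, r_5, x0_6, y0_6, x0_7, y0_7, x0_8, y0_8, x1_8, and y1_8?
y_1 = 112, r_1 = 80, x1_2 = 368, y1_2 = 368, x1_3 = 192, x1_4 = 288, y1_4 = 472, x_5 = 72, y_5 = 320, r_5 = 40, x0_6 = 384, y0_6 = 360, x0_7 = 376, y0_7 = 296, x0_8 = 336, y0_8 = 200, x1_8 = 456, y1_8 = 240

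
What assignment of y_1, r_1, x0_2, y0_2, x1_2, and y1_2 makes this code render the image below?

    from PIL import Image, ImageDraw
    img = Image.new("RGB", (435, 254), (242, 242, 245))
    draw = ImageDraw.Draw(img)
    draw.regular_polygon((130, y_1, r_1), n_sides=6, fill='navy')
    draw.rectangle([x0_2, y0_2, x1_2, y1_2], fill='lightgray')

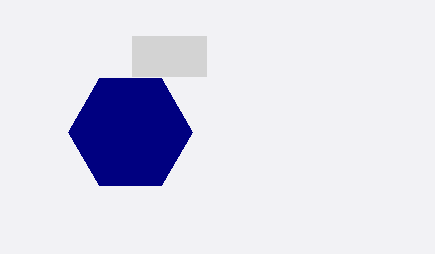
y_1 = 132
r_1 = 62
x0_2 = 132
y0_2 = 36
x1_2 = 206
y1_2 = 76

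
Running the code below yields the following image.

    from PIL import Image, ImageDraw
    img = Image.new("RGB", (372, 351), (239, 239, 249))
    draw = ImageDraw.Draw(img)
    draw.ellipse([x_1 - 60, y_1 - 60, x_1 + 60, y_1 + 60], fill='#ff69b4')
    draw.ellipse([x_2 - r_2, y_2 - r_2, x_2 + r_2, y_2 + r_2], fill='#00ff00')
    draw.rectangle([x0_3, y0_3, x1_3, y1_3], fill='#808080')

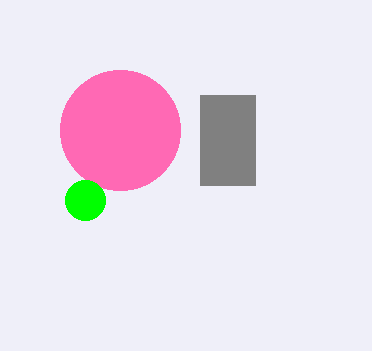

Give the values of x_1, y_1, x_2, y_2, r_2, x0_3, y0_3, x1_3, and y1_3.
x_1 = 120
y_1 = 130
x_2 = 85
y_2 = 200
r_2 = 20
x0_3 = 200
y0_3 = 95
x1_3 = 255
y1_3 = 185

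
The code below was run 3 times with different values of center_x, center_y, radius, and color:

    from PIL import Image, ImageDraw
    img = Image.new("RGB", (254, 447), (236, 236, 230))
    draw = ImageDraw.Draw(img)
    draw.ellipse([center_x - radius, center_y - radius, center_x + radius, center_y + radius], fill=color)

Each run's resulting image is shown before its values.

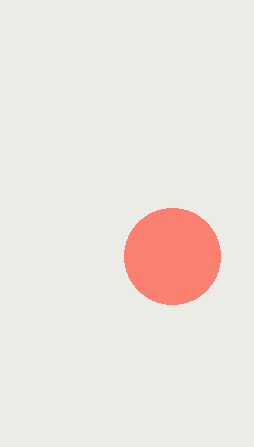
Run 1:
center_x = 172, center_y = 256, radius = 48, color = 'salmon'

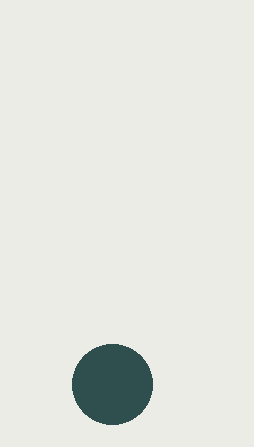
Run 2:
center_x = 112; center_y = 384; radius = 40; color = 'darkslategray'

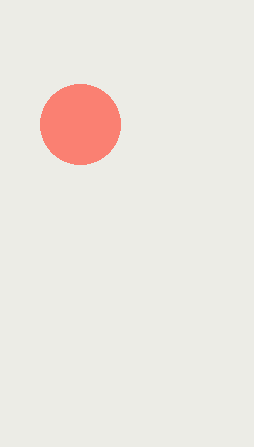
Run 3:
center_x = 80
center_y = 124
radius = 40
color = 'salmon'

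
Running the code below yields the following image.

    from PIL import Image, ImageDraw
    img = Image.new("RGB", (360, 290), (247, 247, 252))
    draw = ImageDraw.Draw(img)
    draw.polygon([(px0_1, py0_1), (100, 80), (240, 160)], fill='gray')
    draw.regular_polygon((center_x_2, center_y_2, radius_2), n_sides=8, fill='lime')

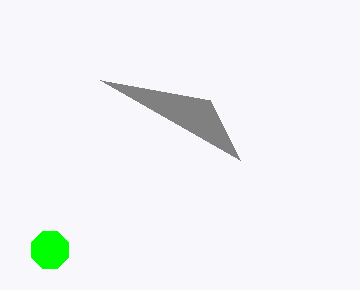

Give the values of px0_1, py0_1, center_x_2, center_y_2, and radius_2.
px0_1 = 210, py0_1 = 100, center_x_2 = 50, center_y_2 = 250, radius_2 = 20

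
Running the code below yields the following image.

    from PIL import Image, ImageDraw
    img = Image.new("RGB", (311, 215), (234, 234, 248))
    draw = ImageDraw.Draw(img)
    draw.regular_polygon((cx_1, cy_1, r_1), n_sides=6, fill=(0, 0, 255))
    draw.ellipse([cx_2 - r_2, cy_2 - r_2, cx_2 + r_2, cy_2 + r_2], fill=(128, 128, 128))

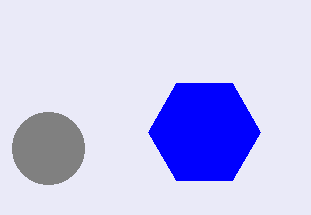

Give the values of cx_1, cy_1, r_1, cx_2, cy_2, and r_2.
cx_1 = 204, cy_1 = 132, r_1 = 56, cx_2 = 48, cy_2 = 148, r_2 = 36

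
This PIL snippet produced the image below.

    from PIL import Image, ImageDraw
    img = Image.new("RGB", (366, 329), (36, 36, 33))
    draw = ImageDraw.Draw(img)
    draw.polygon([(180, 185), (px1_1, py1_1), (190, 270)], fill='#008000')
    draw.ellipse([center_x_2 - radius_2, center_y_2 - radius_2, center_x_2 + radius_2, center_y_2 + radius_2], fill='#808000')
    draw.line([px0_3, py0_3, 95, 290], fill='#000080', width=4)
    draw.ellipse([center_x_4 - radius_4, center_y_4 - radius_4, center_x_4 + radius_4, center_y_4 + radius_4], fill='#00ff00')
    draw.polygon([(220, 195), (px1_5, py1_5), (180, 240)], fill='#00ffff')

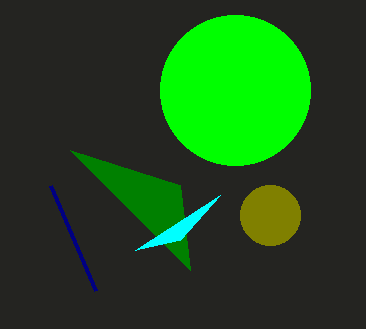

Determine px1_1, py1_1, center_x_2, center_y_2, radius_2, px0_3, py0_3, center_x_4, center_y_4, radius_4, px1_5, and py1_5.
px1_1 = 70, py1_1 = 150, center_x_2 = 270, center_y_2 = 215, radius_2 = 30, px0_3 = 50, py0_3 = 185, center_x_4 = 235, center_y_4 = 90, radius_4 = 75, px1_5 = 135, py1_5 = 250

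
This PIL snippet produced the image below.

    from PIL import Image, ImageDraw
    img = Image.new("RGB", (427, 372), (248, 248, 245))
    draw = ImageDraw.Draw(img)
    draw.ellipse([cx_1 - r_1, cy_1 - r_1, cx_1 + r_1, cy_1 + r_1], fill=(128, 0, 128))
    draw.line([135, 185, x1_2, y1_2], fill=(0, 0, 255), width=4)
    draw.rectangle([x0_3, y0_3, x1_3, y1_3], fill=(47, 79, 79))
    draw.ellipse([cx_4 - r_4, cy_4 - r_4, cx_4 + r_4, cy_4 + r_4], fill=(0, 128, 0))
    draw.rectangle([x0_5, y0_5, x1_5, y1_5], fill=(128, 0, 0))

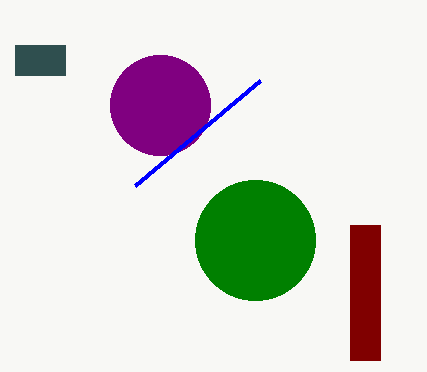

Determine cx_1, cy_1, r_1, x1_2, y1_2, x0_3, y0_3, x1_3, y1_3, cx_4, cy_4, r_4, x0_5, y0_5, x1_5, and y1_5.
cx_1 = 160, cy_1 = 105, r_1 = 50, x1_2 = 260, y1_2 = 80, x0_3 = 15, y0_3 = 45, x1_3 = 65, y1_3 = 75, cx_4 = 255, cy_4 = 240, r_4 = 60, x0_5 = 350, y0_5 = 225, x1_5 = 380, y1_5 = 360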